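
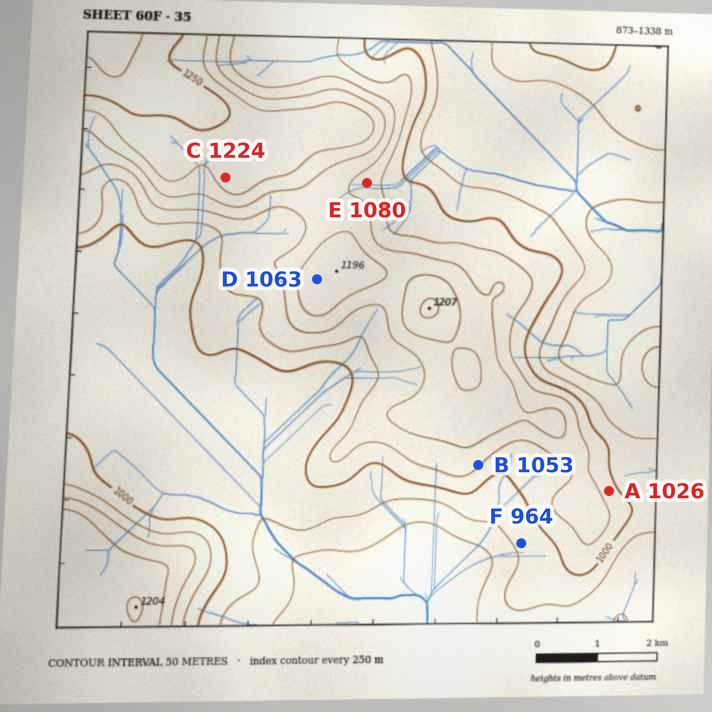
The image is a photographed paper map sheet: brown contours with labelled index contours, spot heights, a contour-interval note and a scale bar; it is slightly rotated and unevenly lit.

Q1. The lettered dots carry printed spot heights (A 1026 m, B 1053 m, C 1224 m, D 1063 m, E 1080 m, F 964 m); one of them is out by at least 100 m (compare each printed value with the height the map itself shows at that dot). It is D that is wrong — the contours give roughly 1188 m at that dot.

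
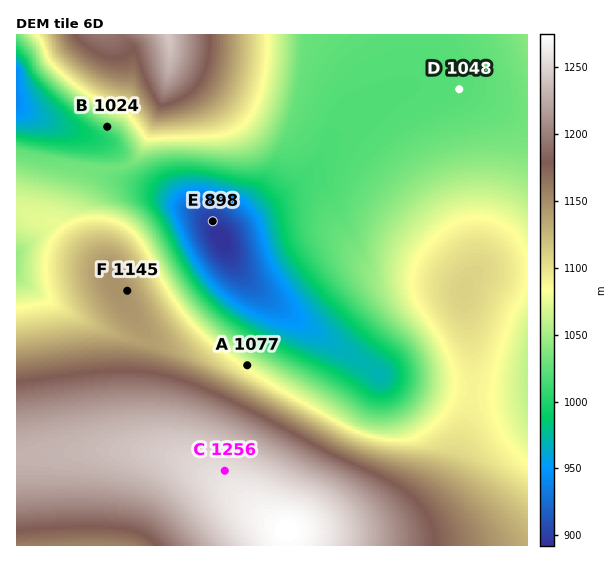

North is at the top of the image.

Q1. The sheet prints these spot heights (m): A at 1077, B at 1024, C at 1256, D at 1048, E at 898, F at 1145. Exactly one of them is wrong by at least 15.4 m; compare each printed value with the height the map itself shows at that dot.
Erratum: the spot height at D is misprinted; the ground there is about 1021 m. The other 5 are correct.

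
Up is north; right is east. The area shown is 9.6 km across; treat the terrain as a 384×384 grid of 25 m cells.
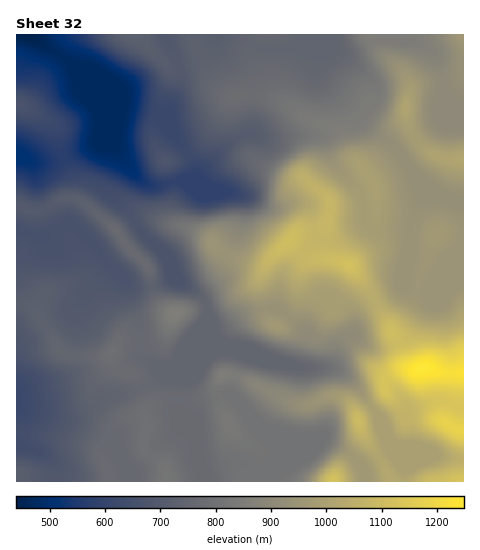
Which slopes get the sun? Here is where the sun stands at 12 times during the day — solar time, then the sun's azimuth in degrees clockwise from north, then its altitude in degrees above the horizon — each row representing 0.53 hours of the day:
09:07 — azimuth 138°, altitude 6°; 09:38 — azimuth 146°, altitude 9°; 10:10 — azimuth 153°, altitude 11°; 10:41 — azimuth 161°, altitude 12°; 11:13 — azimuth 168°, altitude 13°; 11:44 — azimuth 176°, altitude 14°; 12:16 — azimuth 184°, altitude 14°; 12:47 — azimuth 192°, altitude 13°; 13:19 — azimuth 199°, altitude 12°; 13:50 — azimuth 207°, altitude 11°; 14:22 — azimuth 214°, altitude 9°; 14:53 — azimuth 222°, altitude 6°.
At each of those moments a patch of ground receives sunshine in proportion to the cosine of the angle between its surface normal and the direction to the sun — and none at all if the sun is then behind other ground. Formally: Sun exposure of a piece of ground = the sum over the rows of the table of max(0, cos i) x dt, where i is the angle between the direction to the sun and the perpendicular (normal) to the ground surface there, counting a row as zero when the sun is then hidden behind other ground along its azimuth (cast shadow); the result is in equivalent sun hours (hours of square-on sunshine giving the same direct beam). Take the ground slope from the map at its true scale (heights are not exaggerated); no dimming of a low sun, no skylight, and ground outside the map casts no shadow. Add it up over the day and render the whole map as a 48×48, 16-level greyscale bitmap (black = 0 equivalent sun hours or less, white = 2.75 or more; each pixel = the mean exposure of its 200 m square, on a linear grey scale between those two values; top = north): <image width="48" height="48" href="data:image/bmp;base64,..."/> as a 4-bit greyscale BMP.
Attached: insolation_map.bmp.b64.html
<image width="48" height="48" href="data:image/bmp;base64,Qk32BAAAAAAAAHYAAAAoAAAAMAAAADAAAAABAAQAAAAAAIAEAAATCwAAEwsAABAAAAAAAAAAAAAAABEREQAiIiIAMzMzAERERABVVVUAZmZmAHd3dwCIiIgAmZmZAKqqqgC7u7sAzMzMAN3d3QDu7u4A////AHdmZnd3ZndmZmZ3d2ZmZUMzRVd3UzIiMzM0VniHZnh2VWZ3dmd3ZTEAAleGRkEAAAE0eIh2Z4h1RWd3d3d3ZlIQAmqUZmUyRkV4h3ZmZ3dlVmd4iIdmZlQhBKyFZmZ633iHZmVWd2d2VmZ3iHZmZlQyOdpWi73//2VVVVVmd2Z3Znd3h2Znd3dUabdWm83/t0VVVmZlZ3ZmZ3d3dWeKvNy6qXVXmImXQmZmd4dlRVZmd3d3VWirzd7txyJst3ZCJGZ3d3d2VERWd3d2VoqqllaspAGvual1aHd3d3d3d2VFVUV4eLuWQQATIAS6i+7Lu3d3d3eJmZdkRVNZupYhAAAAACmXrv7u3ZmZmHd4iHZmd2Y0ZRAAAAAAAYp2u6qpiKq7y6mIhlVnd2ZBAAAAEjRDSJYjVDRTIoiZl2Znh3eJl2ZTESI2rO/9uVACEAABEnd3ZDMzV3d4qGZmZmnf//3LqDFHQQAAAXiGRERDRmZ5u3ZmnP///ZialkaZcxAAAImGRVVURWZ5rLd3nN7bh4mruYiGQhAAAIh1VmZVM0Z3isp5u6hjN6qqq6pzEQAAEodmZmZVQzRUM0Z7zLl2eqqHeKpyABERI2Vnd2ZVQzMxAAF6rNy6qql2eKljEkVVU0VWd3ZlVEVAAAS6eKzLqqmIm8pURFZmZVRERWZlVXmDADnLhmnLqru83chVVmdmd1QzNFVlaKuFVpq6mGasuazu3JZWdmd3d1VVVVVWi9g0aKu6l1RryompdUVnd2Z3d2ZmZmZnrIIVeru5ZDM2qnVEMRNXd2Z3d2Zmd2Z5uCFIzLl2QzIiWIZVQxJFZ3d4h2Z3ZmecpCSd7JUzQzIhJGd3VDRWZmZnd5mYdnnKQUeodjEAEhEQATVnZVZnd2VVVamamKuSAVZCAAAAAAAAEAJGd2Z3d2VERWQ3rMggE0IQAAAAAAAEUzRmZmd3dmZVVhABNUESQxAAAAAAAAAnmaqFNFd3ZmZmdwAAAAA0IAAAAAAAAAJmerlBE2d2Zmd4mQAREBIgAAFqhTIRJHh1R3QRJHdlVmeKuxIjMyAAACasuXZnmpdTERESR3ZEVnm7ulVmZSAAE1iHVXmYd3UxAAASRlRFVpu5d3iZh1MjRHlzI3mZdUMiIQAAERE0WJdCEau6mYZVVXhTRXmZhjNEQhAREAAleYQQANy6mIdmZVVVZ4iJqXZmZUVUMhE3mnQzM9yoZVZmZlRWZ4iJmZiIeIdkRFQ1eXVWZrl0ISNmZlVWZ3iJmZmZh2QzRFVDWHZmd2VDIiRmZlVniIiIiJmIZUM0RVZURWd3dxEjREZmZmZoqYh2ZmZlRDM0VVVVVFd3eAEkVVZmZ4d5uodlRVVVRERFVVRXdUZ3eCI0RWZmi8y7qIdVVVVlVVZVRER5hTNFZ1QzRWZ63//ad3dlVWZVVVZlREepYyI0V0MiV5rP//6mV3dmZmVVVWZmVXmFIRNFZxEmmr3//sl1Z3ZlZmZ3dnd2Z5hBETVomSNYmZq7qYdmZ3ZVVmeId3d2Z5lmZmd4iA=="/>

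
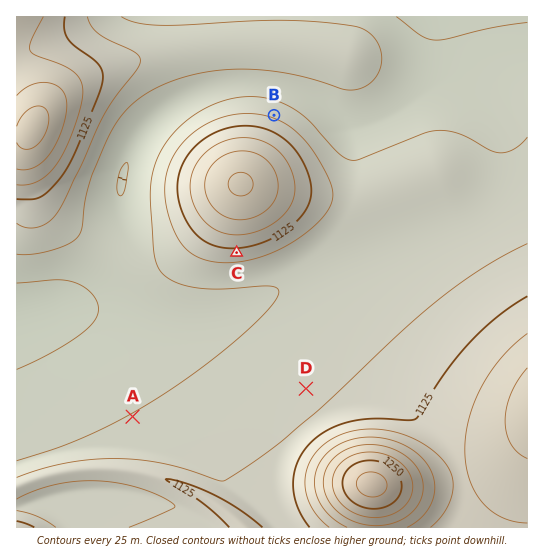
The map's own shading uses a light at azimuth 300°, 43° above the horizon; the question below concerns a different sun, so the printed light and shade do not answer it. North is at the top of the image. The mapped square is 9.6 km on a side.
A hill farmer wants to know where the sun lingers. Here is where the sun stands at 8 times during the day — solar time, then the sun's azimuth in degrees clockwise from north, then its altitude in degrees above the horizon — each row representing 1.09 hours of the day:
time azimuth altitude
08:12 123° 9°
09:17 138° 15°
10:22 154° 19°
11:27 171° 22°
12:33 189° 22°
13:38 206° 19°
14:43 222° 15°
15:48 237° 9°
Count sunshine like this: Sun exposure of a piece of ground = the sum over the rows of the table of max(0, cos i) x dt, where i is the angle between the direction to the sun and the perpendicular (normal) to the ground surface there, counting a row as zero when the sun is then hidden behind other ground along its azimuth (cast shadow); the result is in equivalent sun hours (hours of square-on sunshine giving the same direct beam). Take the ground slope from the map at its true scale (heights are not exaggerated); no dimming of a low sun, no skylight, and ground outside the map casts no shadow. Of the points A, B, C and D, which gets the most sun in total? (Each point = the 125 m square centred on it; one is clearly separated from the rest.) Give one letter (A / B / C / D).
C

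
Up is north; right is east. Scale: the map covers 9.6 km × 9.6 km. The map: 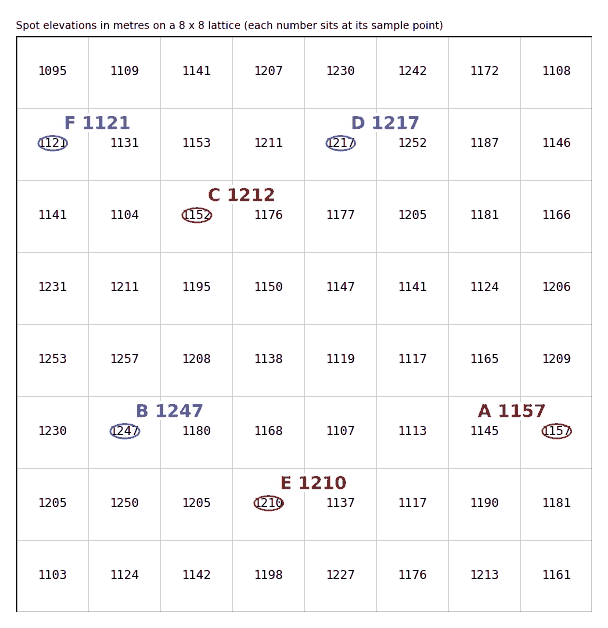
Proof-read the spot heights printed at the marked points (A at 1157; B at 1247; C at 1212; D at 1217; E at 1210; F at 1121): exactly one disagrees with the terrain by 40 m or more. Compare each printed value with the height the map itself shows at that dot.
C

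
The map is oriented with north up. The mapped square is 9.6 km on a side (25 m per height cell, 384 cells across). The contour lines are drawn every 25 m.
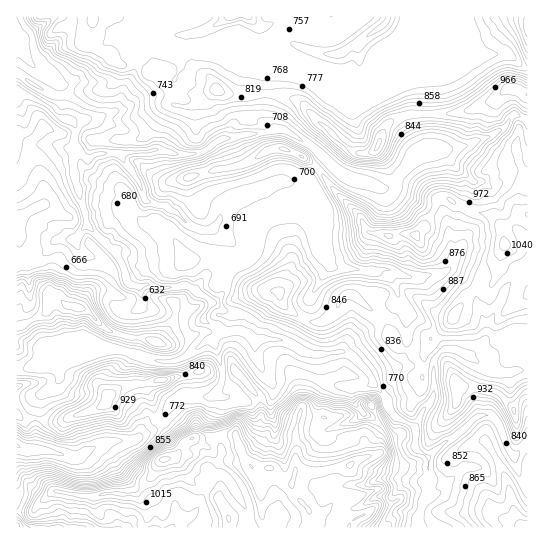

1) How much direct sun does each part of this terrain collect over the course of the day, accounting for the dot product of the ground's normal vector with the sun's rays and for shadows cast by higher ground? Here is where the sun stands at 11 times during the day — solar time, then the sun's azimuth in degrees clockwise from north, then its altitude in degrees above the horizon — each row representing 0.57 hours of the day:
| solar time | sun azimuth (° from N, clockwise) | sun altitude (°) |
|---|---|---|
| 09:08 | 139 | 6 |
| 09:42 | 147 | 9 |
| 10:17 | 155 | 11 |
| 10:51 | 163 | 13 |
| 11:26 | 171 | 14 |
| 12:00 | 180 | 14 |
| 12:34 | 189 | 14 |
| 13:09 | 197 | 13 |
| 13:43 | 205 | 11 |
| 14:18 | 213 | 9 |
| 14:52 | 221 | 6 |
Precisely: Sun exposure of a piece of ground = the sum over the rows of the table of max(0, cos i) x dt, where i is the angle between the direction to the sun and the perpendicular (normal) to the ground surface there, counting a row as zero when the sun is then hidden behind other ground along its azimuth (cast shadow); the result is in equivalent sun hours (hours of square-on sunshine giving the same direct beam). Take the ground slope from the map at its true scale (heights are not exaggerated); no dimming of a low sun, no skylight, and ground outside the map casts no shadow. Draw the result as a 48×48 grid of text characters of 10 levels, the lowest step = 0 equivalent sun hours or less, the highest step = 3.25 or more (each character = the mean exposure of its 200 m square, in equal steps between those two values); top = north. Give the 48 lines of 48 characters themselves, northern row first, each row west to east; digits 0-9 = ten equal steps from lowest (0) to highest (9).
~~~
476213344444434344400024333445431025333333345543
453453344444444442112212222333210375333333334565
347833333233333222333333432110014654333333233456
336799853233222222333333445543455433333222221103
134678977543222221122333333456644333332222100000
302456678885434332001111122233333322221110000000
861132224656643222111011000112223210000000000110
258545566655432334664444420001122100000000002465
100466777543455445677777764000111000000000145688
121024443235677766665445567500000001466777777623
123201001244466655775530004871000116899998888311
334553323334676665300000000498200236655566630012
332223676764312331000002530049821475421101001132
322222100011000000000169999404899995210000001333
222223111004100001457996556720135653100000134333
222222432102534578887654333361000000000000023322
222211223321467765544433333345000000000000001112
113321233331156644443223323335500000002452000111
245432243331000454433333333333540000001466532133
344455234443331046433332111233442000002355654235
333433025454443100133332222233345433435545433224
320000111554443222222322201223457897775555333333
310000021123333322222210111112468999888643223564
000000001133333455432100001011124567888642224444
000000000115667875332000011110000001122110233553
011000011000000024542222235510001101100100234532
123310022210221100534677544222343342430011345324
213665400000013334036798851012455322354112445356
048899950000001332554568997325776522224445445676
888877696100001211122344567888755321221488766544
554432225665421110000011114576544554234577654434
533332100000132000000001000012134566434412333333
422221000000000000010001100000002345444300023333
000111000000000134102000100000000123223320000111
243211220023475210000100000000000013344442200000
432000122345421000000000000000000012345344688203
110000025443310000000000000100001311253136788724
321114799633200000000000013322200100551268633764
866679875630000000000000013343000000033586101376
765552100000000022243000022111111002424750022267
100000000000000244344100011100000012216302453243
000000000000024466633200011000003684112245554111
000000000000388854466533213223455654443554223212
100000000002577743225644424444565212343342201312
211320001113656564123554553333110342023333210221
215898889987554444422355454233454023541112222121
457777765667544443531244445334311564543333433220
799988887664665323344455322433337833434556655431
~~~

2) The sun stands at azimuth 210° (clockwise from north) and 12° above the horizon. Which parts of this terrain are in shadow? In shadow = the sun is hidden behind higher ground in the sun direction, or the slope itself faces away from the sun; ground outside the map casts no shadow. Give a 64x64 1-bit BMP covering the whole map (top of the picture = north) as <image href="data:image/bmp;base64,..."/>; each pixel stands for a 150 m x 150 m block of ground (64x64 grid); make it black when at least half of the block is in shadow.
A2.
<image width="64" height="64" href="data:image/bmp;base64,Qk0+AgAAAAAAAD4AAAAoAAAAQAAAAEAAAAABAAEAAAAAAAACAAATCwAAEwsAAAIAAAAAAAAA////AAAAAAAAAAAAAAAAAAAAAAAAAQABAAAAAAAYAAEAAAAAAA4AAwHwAAAAF4ATD/4AAAA/wBNf/gAAAAcABv/+AAAAAwAG//8AB9/B4Ab///AHz//gDB//8A/eP8AIAP/+D4gPwAgAAb//gP/AGAAAH/+Af4AwAgAP/4P/gAFHgA//3++AAAMAB////wAEABAD/9/+ABzgPwD/z/4B/fB//H/P+gH4YP//38fwA8AAP//f++ADgAAfH95hgAAAAAB//AAAAAAAD/74AAAAAAAf84AAAAAAAD/wAAAAAAAAf8AAEAAAAAP/AwAAAAAAR/9+AAAAMABP/3wAAP7gAP/+AAcd/gAAf/wAA5x4AAA//AAAHAAAAA/8AAAcAAAAB/gAABgAAAAD4AAAAAAAAADADgAAD8AAAIAYAAAfwAABgHAAAB/AAAOB4AAAP8DAAwEAAAB/w8ADAwAAAP+P4AMHAAAB/x/AAAYeAAPgH4AAjP/ABwAPgAA//+AOAAeAAABB8DwwAAAAAAB//HAAEAIAAAPw4AABDgAAAOHgAAEeAAAAB+IAATgAAAAH5/4AIAAAAA/D/4AAAAAAH4H/gBgAAGAeAH+DcAAAYAAAAA/AAADgAAAADwAAAAAAAAAHAAAAAAAAAAIAAAAAAwAAAAAAAAAAAAAAAAAAAAAAAAAAAAA8AAAAAA=="/>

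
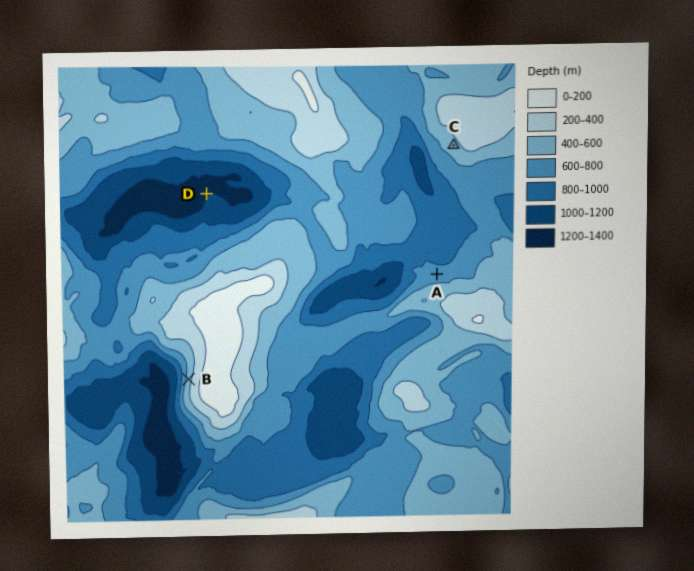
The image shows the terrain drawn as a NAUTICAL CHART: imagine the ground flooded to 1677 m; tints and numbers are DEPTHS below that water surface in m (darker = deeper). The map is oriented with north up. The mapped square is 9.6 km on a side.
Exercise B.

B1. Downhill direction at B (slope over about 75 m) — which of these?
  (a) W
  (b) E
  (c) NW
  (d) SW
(a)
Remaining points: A N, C SW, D NW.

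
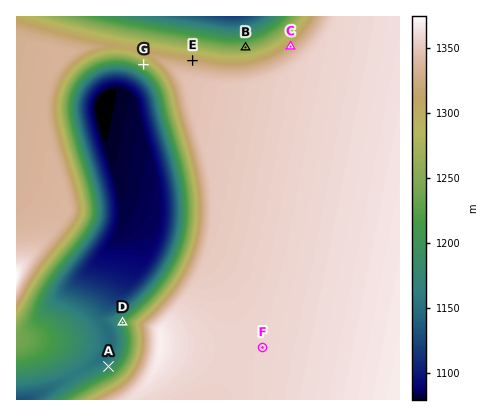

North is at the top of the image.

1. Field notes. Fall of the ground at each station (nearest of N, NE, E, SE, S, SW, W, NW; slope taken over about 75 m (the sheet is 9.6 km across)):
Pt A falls NW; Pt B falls N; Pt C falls NW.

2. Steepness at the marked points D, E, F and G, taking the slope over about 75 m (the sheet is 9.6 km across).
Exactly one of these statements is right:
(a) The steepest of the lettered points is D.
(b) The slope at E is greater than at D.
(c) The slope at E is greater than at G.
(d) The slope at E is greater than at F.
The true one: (d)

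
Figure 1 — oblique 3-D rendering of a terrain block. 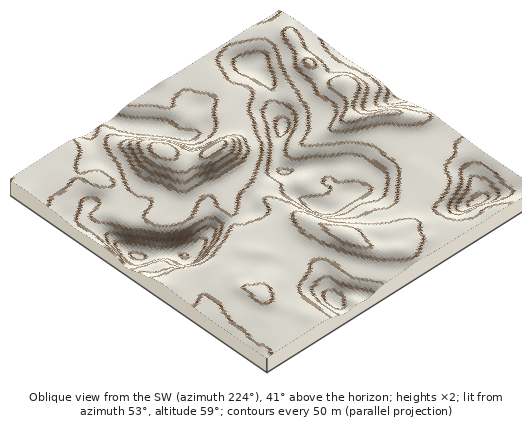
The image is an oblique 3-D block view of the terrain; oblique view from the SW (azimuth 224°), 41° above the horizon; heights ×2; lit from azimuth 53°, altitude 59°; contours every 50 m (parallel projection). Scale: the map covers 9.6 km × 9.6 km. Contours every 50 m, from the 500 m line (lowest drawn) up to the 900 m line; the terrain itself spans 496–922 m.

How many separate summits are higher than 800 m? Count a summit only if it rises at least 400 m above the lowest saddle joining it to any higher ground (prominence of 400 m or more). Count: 1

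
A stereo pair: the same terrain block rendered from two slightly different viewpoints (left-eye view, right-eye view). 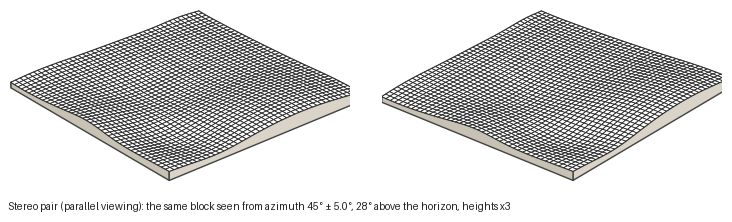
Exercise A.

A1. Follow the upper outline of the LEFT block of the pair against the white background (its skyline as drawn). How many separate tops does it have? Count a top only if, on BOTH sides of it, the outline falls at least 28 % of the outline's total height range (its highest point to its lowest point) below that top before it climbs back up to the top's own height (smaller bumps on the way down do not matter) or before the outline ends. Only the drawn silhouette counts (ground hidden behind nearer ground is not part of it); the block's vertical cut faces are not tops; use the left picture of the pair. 1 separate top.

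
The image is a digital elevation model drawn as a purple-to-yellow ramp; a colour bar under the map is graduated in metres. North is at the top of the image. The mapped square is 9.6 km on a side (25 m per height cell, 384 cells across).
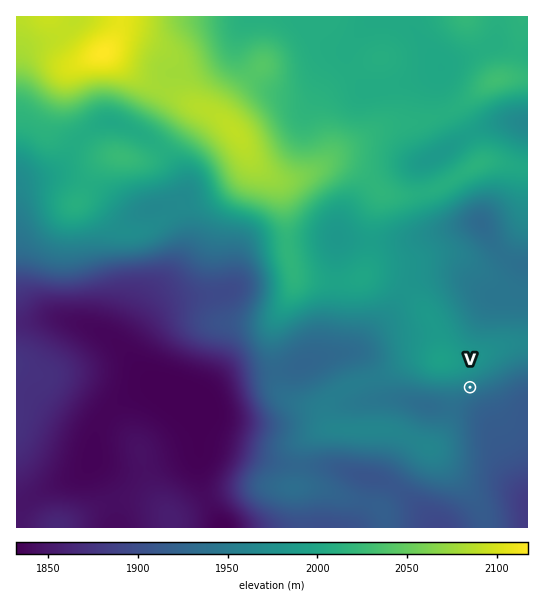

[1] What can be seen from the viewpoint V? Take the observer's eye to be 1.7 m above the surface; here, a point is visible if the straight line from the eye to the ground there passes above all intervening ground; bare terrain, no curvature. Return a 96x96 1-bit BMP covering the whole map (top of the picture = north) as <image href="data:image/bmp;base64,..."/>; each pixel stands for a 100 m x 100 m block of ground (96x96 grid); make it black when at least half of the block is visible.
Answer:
<image width="96" height="96" href="data:image/bmp;base64,Qk2+BAAAAAAAAD4AAAAoAAAAYAAAAGAAAAABAAEAAAAAAIAEAAATCwAAEwsAAAIAAAAAAAAA////AAAAAAAAAAAAAAAAAAAAA/8AAAAAAAAAAAAAA/8AAAAAAAAAAAAAA/8AAAAAAAAAAAAAA/8AAAAAAAAAAAAAA/4AAAAAAAAAAAAAA/wAAAAAAAAAAAAAB/gAAAAAAAAAAAAAB/AAAAAAAAAAAAAAB/AAAAAAAAAAAAAAD+AAAAAAAAAAAAAAD+AAAAAAAAAAAAAAH/AAAAAAAAAAAAAAP/8AAAAAAAAAAAAAf/8AAAAAAAAAAAAB//8AAAAAAAAAAAAH//8AAAAAAAAAAAAf//8AAAAAAAAAAAB///8AAAAAAAAAAAf///8AAAAAAAAAD/////8AAAAAAAAAH/////8AAAAAAAAAH/////8AAAAAAAAAAA////8AAAAAAAAAAAAA//8AAAAAAAAAAAAAP/8AAAAAAAAAAAAAH/8AAAAAAAAAAAAAH/8AAAAAAAAAAAAAP8MAAAAAAAAAAAAADgEAAAAAAAAAAAAAAAEAAAAAAAAAAAAAAAEAAAAAAAAAAAAAAAAAAAAAAAAAAAAAAAAAAAAAAAAAAAAAAAAAAAAAAAAAAAAAAAAAAAAAAAAAAAAAAAAAAAAAAAAAAAAAAAAAAAAAAAAAAAAAAAAAAAAAAAAAAAAAAAAAAAAAAAAAAAAAAAAAAAAAAAAAAAAAAAAAAAAAAAAAAAAAAAAAAAAAAAAAAAAAAAAAAAAAAAAAAAAAAAAAAAAAAAAAAAAAAAAAAAAAAAAAAAAAAAAAAAAAAAAAAAAAAAAAAAAAAAAAAAAAAAAAAAAAAAAAAAAAAAAAAAAAAAAAAAAAAAAAAAAAAAAAAAAAAAAAAAAAAAAAAAAAAAAAAAAAAAAAAAAAAAAAAAAAAAAAAAAAAAAAAAAAAAAAAAAAAAAAAAAAAAAAAAAAAAAAAAAAAAAAAAAAAAAAAAAAAAAAAAAAAAAAAAAAAAAAAAAAAAAAAAAAAAAAAAAAAAAAAAAAAAAAAAAAAAAAAAAAAAAAAAAAAAAAAAAAAAAAAAAAAAAAAAAAAAAAAAAAAAAAAAAAAAAAAAAAAAAAAAAAAAAAAAAAAAAAAAAAAAAAAAAAAAAAAAAAAAAAAAAAAAAAAAAAAAAAAAAAAAAAAAAAAAAAAAAAAAAAAAAAAAAAAAAAAAAAAAAAAAAAAAAAAAAAAAAAAAAAAAAAAAAAAAAAAAAAAAAAAAAAAAAAAAAAAAAAAAAAAAAAAAAAAAAAAAAAAAAAAAAAAAAAAAAAAAAAAAAAAAAAAAAAAAAAAAAAAAAAAAAAAAAAAAAAAAAAAAAAAAAAAAAAAAAAAAAAAAAAAAAAAAAAAAAAAAAAAAAAAAAAAAAAAAAAAAAAAAAAAAAAAAAAAAAAAAAAAAAAAAAAAAAAAAAAAAAAAAAAAAAAAAAAAAAAAAAAAAAAAAAAAAAAAAAAAAAAAAAAAAAAAAAAAAAAAAAAAAAAAAAAAAAAAAAAAAAAAAAAAAAAAAAAAAAAAAAAAAAAAAAAAAAAAAAAAAAAAAAAAAAAAAAAAAAAAAAAAAAAAAAAAAAAAAAAAAA="/>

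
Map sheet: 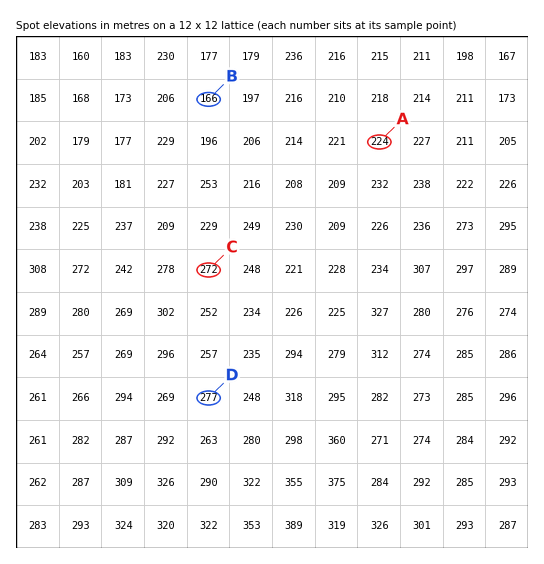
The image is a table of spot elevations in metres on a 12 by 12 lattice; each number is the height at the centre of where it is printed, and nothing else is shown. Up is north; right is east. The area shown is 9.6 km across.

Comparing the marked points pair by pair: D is above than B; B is below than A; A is below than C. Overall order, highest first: D C A B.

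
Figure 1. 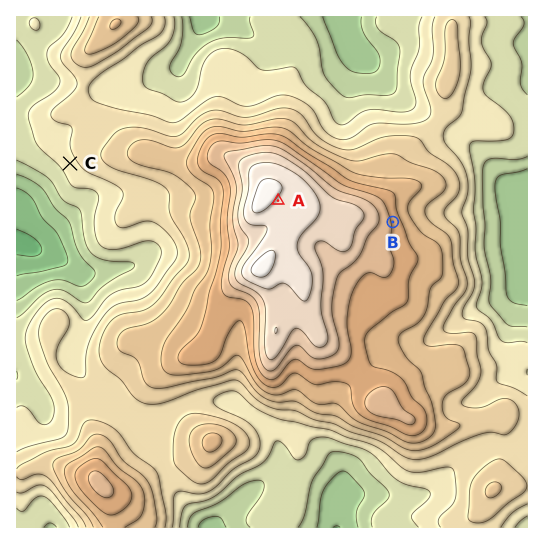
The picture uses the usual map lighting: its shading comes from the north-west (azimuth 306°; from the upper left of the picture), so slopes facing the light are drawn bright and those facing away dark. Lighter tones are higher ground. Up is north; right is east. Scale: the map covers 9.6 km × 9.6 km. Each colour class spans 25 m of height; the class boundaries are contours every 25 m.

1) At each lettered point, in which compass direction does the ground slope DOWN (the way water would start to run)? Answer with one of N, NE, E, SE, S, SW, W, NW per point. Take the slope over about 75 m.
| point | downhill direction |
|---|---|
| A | SE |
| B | E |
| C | SW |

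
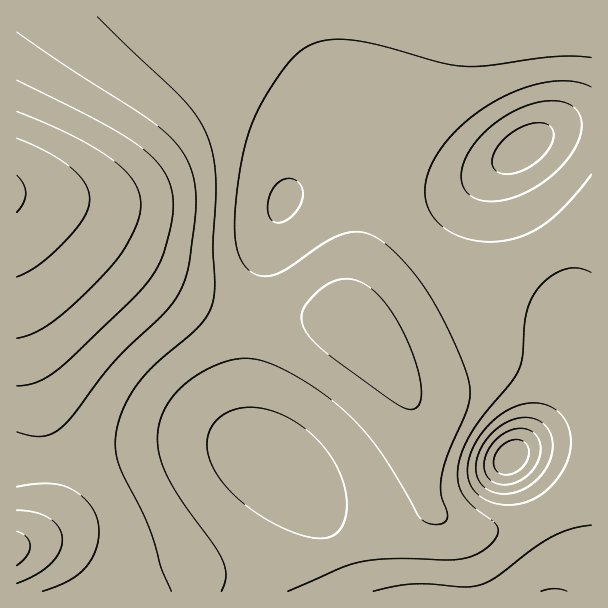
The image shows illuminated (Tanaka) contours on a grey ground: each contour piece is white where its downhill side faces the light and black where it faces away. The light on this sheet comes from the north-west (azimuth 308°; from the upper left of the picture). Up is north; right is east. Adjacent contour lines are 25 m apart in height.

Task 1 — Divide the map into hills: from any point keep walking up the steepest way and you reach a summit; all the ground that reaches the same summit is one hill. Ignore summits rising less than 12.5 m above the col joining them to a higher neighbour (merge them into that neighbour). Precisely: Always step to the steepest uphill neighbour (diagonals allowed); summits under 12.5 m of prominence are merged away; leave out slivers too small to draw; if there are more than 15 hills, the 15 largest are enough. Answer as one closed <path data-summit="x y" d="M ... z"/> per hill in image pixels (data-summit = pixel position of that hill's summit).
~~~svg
<path data-summit="17 192" d="M318 16l-302 1 1 446 24 0 144-19 45 1 32 10-10-18-5-36 3-65 9-60 7-31 11-30 11-21 36-47 6-12 6-22-2-29-14-48z"/><path data-summit="353 327" d="M513 156l-24 16-18 9-15 5-25 1-57-11-36 0-23 5-27 13-14 28-12 41-10 58-5 66 3 44 9 21 28 22 15 15 17 23 11 19 21 61 213 0 2-4 5-16 1-23-7-28-21-32-17-19-16-12 13-8 21-5 47 2 0-115-36-54-32-59-14-45 0-9z"/><path data-summit="17 549" d="M218 444l-51 1-126 18-24 0-1 128 334 1 0-4-20-57-11-19-17-23-15-15-23-17-21-9z"/><path data-summit="591 17" d="M591 16l-271 0 0 20 14 48 2 29-6 22-6 12-36 47 2 0 16-10 32-8 36 0 57 11 25-1 15-5 18-9 48-34 18-10 15-4 21-2z"/>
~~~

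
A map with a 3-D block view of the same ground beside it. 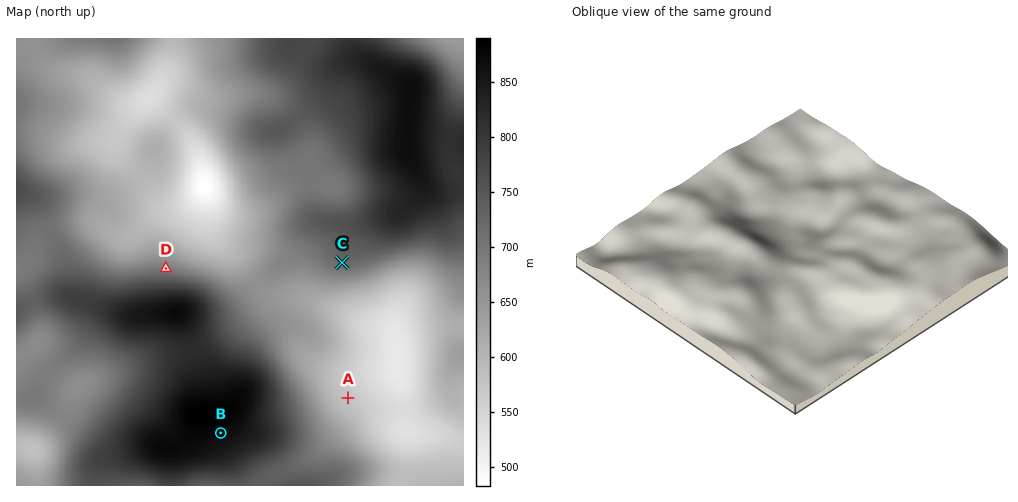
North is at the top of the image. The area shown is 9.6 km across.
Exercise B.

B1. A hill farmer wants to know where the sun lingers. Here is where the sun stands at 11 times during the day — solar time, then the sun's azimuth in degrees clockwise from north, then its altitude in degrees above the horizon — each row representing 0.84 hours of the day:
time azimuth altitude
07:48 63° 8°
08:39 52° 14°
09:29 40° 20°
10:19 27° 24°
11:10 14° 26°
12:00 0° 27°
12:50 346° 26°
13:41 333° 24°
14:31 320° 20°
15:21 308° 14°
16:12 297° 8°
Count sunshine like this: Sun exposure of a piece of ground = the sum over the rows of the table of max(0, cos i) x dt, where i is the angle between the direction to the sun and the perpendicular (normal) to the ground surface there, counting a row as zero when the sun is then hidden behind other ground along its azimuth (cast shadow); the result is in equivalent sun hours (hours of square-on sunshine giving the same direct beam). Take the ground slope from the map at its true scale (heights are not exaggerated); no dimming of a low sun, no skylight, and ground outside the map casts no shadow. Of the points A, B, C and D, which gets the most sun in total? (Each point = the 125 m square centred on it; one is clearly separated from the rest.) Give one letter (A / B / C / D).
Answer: D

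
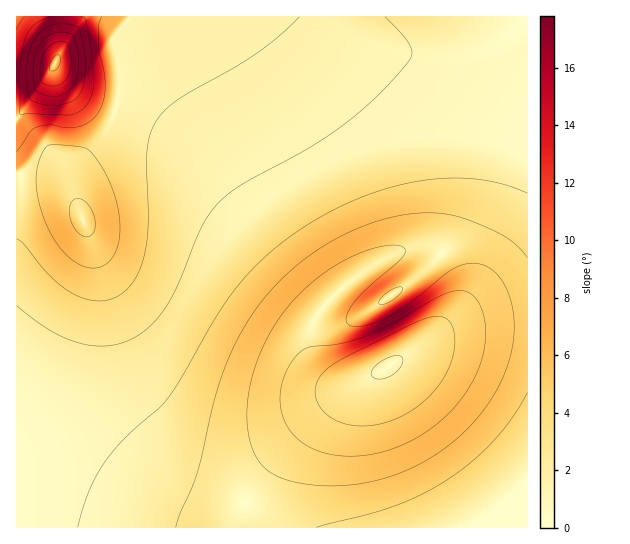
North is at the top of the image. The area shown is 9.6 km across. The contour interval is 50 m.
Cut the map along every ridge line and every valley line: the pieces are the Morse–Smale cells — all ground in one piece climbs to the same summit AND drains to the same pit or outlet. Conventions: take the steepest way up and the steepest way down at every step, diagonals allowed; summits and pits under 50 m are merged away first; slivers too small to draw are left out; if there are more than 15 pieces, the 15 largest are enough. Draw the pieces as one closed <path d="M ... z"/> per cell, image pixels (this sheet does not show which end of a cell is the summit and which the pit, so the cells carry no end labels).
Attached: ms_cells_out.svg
<path d="M527 16l-396 0-2 2-14 19 4 25 0 35-3 12-8 20-21 25-10 15-2 10 2 24-8-14-18-12-12-2-20 0-3 2 1 351 216 0 16-34 23-31 54-55 21-17 82-51 14-7 40-8 45-2z"/><path d="M527 324l-44 1-40 8-14 7-82 51-21 17-54 55-23 31-16 33 294 1z"/><path d="M130 16l-67 1 0 25-3 12-17 32-27 32 1 58 22-1 12 2 14 8 12 18-2-10 2-24 10-15 21-25 8-20 3-12 0-35-4-25z"/><path d="M62 16l-46 1 1 100 26-31 17-32 3-12z"/>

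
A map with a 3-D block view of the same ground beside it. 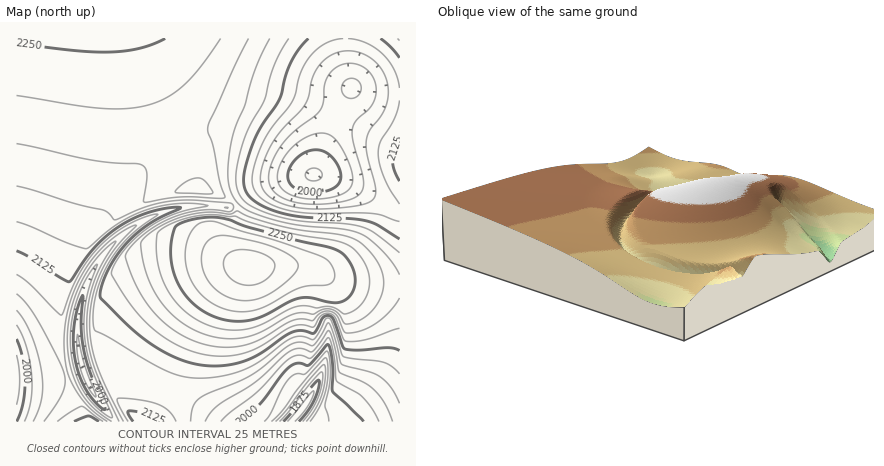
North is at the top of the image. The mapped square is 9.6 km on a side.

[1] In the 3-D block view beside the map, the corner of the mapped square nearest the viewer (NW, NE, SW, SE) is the SW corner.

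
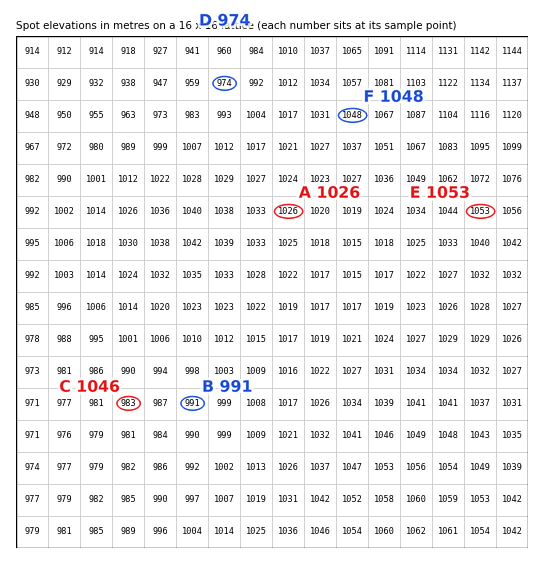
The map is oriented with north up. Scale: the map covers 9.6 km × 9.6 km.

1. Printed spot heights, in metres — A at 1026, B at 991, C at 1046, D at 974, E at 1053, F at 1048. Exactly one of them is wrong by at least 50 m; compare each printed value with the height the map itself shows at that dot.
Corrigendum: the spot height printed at C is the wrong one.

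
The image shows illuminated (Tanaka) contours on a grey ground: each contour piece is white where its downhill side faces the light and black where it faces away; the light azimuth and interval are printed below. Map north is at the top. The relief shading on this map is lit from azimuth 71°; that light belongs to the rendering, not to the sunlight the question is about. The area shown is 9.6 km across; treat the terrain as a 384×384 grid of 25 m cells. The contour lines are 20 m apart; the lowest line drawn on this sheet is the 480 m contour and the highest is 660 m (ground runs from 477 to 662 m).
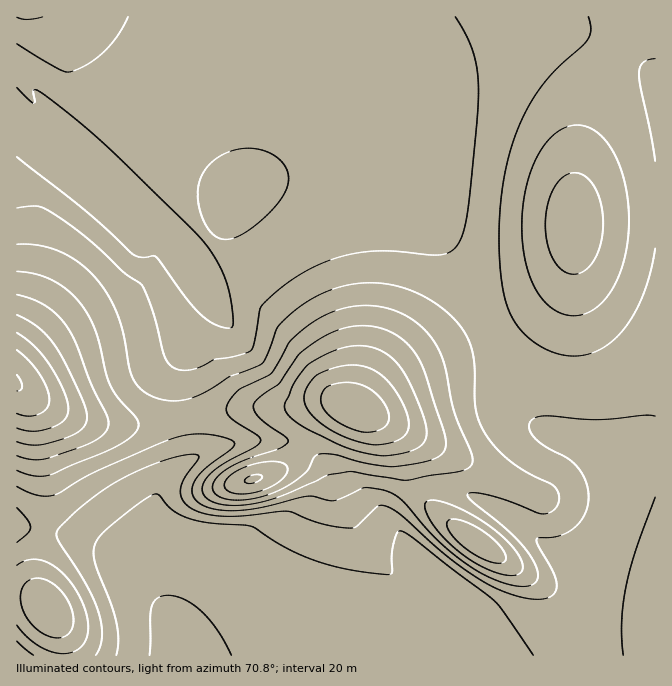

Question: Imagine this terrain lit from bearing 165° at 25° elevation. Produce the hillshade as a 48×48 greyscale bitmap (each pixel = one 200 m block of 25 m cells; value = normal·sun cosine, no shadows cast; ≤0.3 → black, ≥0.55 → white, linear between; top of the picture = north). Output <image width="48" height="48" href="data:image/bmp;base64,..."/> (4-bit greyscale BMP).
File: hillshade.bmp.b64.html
<image width="48" height="48" href="data:image/bmp;base64,Qk32BAAAAAAAAHYAAAAoAAAAMAAAADAAAAABAAQAAAAAAIAEAAATCwAAEwsAABAAAAAAAAAAAAAAABEREQAiIiIAMzMzAERERABVVVUAZmZmAHd3dwCIiIgAmZmZAKqqqgC7u7sAzMzMAN3d3QDu7u4A////ALu7upiIiHd3d3d3d3d3d3d3d4iHd3d3d7u7qZiIiHd3d3d3d3d3d3d3d4iHd3d3d5mZmIiIiId3d3iIiIiIh3d3eIiIh3d3d4h3d3d4iIiIiIiIiIiIiHd3iJmpmHd3d2ZmZneIiIiIiIiIiIiIh3d4m8zKmHd3d1VVVneIiIiIiIiIiIiIh3eazu25h3d3d0RFZ3iIiIiIiIiIiIiIh4m97tqHd3d3d0RWd4iIiIiIiIiImZmYiJve24ZniId3d1VniIiIiIiIiIiZmZmYibzKhkRomYd3d3eImZmYiJq7uqmZmamZm7qGMjaKqYh3d4mZmZmZiazv/+y6qqmaq5dDJHmqqYh3d6qqqqmZiJvf///sqqqrunVEaJmYiIh3d7u7uqqpl2Z5zv/+yqu8uod4mZh2d4d3d7u7u7u6qFIRJYrMy7zdy7qqmHdlZnd3d8zMzMzLuoUQABR5q83d3Muph2ZmZnd3d8zMzMzLu7l1ISNorN3t3LqYdmZmd3iHd8zMy7qqqqqpmHiJvN3Muph3dnd3eIiIh8y7qYiIiImZmZmau7uqmId3d3eIiIiIiLqph3ZmZmZnd3d4mYh3d3d3eIiIiIiIiJiHd2ZmVVVVVERWZlVWZnd4iIiIiIiIiIdmZ3d2ZVVEMiM0QzRVZneIiIiIiZiIiGZmd3d3dmVUMiMzMzRFZnd4iIiImZmYiFVmd3iHd3ZVREQzMzRFVmd3iIiImZmZiEVmd3eId3dlVVVDMzRFVmZ3eIiJmZmZiEVmd3d3d3ZmZmVEMzREVWZ3d4iJmZmZmEVmZ3d3d3ZmdmVEREREVWZnd3iImZmZmEVWZnd3d2Z3dmVUREREVWZnd3iImZmZmFVWZndndmd3dmVVRERFVWZnd3eImZmZmFVWZmZWZneIdmZVVVVVVWZnd3eIiZmZmFVWZmVVZ3iHd2ZmVVVVZmZnd3d4iJmZmFVWZVVmZ4iHd3ZmZmZmZmZ3d3d3iImZiFVmVVZ3eIh3d3d2ZmZmZmd3d3d3eIiIiGZlVWd3iId3d3d3d2Zmd3d3d2Znd4iIiGZVVnd4iId3d3d3d3d3d3d3dmZmZ3eIiGZVZ3eIiHd3d3d3d3d3d3d3dmZmZnd4iGZmeHeIh3d3d3d3d3d3d3d3dmZmZmd3iGZnh3iIh3d3d3d3d3d3d3d3dmZmZmd3eGZ4d4iIiIiIh3d3d3d3d3d3dmZmZmZ3eGeIeIiIiIiIiHd3d3d3d3d3d2ZmZmZ3d3iHiIiIiIiIiId3d3d3d3d3d2ZmZmZ3d4iImIiIiIiIiIh3d3d3d3d3d2ZmZmZ3d5iJmIiIiIiIiIiHd3d3d3d3d3ZmZmZ3d4iZmIiIiIiIiIiIh3d4d3d3d3dmZmd3eImZiIiIiIiIiIiIiIiIiHd3d3d2Znd3eJmZiIiIiIiIiIiIiIiIiId3d3d3d3d3eJmZiIiIiIiIiIiIiIiIiIh3d3d3d3d3iJmZiIiIiIiIiIiHd4iIiIiHd3d3d3d3iKmZiIiIiIiIiIh3d3iIiIiHd3d3d3d4iA=="/>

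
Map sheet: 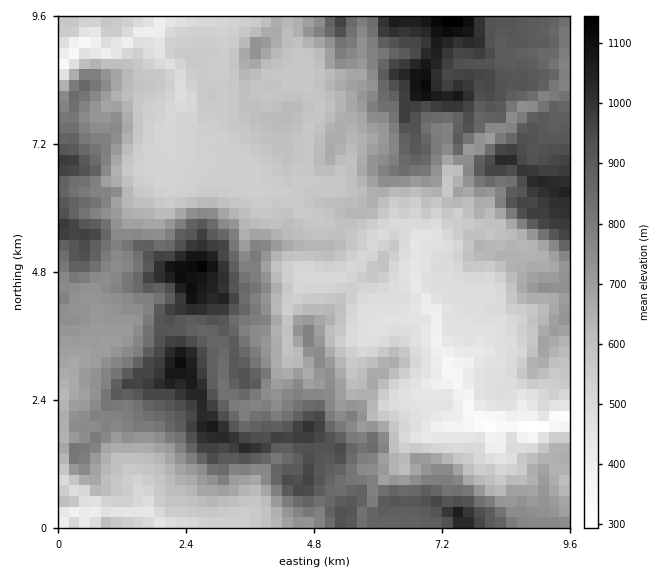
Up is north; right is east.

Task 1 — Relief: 260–1150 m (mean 700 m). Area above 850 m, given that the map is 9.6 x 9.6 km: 23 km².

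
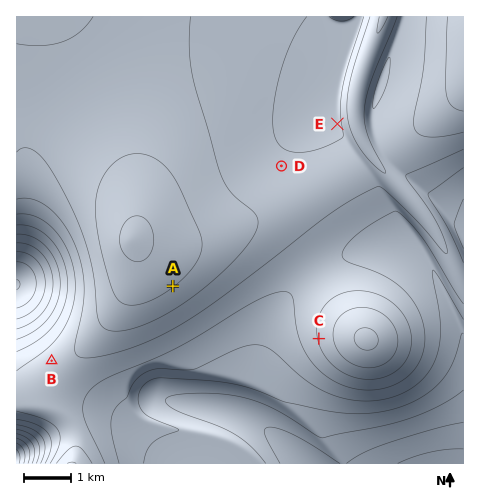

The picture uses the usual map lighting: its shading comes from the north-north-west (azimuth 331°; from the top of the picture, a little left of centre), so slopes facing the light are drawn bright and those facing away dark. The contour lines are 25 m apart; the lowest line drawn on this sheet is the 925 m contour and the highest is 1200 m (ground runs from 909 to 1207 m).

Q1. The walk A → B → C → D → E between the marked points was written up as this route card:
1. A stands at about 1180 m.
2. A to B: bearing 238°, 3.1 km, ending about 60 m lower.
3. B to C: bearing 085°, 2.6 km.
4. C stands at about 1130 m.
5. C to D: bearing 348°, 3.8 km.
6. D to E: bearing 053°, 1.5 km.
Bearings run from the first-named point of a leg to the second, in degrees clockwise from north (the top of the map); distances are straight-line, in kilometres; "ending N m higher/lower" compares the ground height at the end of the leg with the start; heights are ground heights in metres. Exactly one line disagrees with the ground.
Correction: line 3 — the distance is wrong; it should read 5.7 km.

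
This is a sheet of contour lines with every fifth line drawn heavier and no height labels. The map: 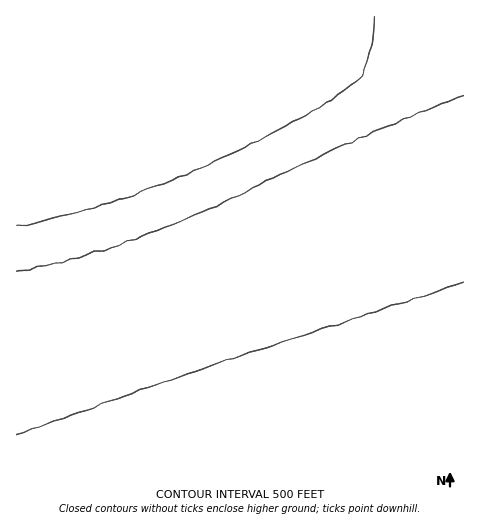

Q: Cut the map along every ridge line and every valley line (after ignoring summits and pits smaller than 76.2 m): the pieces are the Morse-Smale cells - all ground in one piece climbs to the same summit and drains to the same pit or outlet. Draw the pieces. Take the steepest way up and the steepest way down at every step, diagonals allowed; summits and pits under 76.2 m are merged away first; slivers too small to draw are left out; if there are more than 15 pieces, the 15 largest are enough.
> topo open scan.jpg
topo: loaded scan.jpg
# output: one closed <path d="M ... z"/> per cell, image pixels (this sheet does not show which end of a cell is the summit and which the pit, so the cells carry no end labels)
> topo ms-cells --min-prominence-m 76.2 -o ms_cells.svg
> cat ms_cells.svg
<path d="M463 16l-446 0-1 379 115-38 332-119z"/><path d="M463 238l-332 119-114 38-1 68 447 1z"/>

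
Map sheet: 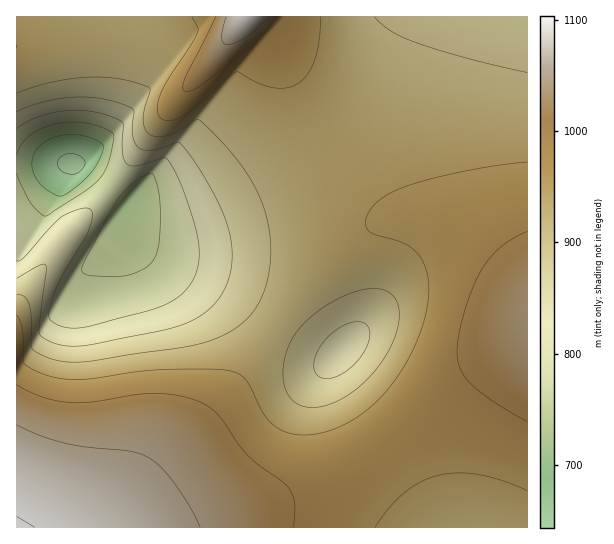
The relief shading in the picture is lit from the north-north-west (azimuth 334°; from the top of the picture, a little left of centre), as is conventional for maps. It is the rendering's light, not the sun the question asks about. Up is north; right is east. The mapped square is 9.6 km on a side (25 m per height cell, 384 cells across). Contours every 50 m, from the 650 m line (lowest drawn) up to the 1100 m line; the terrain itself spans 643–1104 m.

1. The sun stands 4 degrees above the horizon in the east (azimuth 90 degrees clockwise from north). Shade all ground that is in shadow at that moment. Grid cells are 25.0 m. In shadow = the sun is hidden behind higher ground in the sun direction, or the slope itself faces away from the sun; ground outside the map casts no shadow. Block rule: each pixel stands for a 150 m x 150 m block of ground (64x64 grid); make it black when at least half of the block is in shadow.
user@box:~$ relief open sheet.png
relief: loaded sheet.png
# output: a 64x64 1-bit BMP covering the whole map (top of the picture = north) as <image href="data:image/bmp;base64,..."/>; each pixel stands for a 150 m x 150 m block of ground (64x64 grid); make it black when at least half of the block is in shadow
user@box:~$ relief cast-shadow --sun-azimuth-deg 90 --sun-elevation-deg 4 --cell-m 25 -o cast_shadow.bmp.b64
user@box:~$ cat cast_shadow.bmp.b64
<image width="64" height="64" href="data:image/bmp;base64,Qk0+AgAAAAAAAD4AAAAoAAAAQAAAAEAAAAABAAEAAAAAAAACAAATCwAAEwsAAAIAAAAAAAAA////AAAAAAAAAAAAAAAAAAAAAAAAAAAAAAAAAAAAAAAAAAAAAAAAAAAAAAAAAAAAAAAAAAAAAAAAAAAAAAAAAAAAAAAAAAAAAAAAAAAAAAAAAAAAAAAAAAAAAAAAAAAAAAAAAAAAAAAAAAAAAAAAAAAAAAAAAAAAAAAAAAAAAAAAAAAAAAAAAAAAAAAB+AAAAAAAAAP+AAAAAAAAA/8AAAAAAAAD/4AAAAAAAAP/wAAAAAAAA//gAAAAAAAB//AAAAAAAAH/8AAAAAAAAP/4AAAAAAAAf/gAAAAAAAA//AAAAAAAAB/8AAAAAAAAB/wAAAAD8AAB+AAAAA/4AAAQAIAAH/gAAAAAwAA/+AAAAADgAH/8AAAAAPAAf/gAAAAA8AB/+AAAAAD4AP/4AAAAAHwB//AAAAAAfAP/8AAAAAA+B//gAAAAAB8H/8AAAAAAD4P/wAAAAAAPw/+AAAAAAB/x/4AAAAAAH/j/gAAAAAAf/H8AAAAAAD/+PwAAAAAAP/8eAAAAAAA//wQAAAAAAD//gAAAAAAAH//AAAAAAAAf/8AAAAAAAA//4AAAAAAAA//wAAAAAAAA//AAAAAAAAA/+AAAAAAAAA/8AAAAAAAAB/4AAAAAAAAD/wAAAAAAAAP/gAAAAAAAA//AAAAAAAAD/8AAAAAAAAf/4AAAAAAAB//wAAAAAA=="/>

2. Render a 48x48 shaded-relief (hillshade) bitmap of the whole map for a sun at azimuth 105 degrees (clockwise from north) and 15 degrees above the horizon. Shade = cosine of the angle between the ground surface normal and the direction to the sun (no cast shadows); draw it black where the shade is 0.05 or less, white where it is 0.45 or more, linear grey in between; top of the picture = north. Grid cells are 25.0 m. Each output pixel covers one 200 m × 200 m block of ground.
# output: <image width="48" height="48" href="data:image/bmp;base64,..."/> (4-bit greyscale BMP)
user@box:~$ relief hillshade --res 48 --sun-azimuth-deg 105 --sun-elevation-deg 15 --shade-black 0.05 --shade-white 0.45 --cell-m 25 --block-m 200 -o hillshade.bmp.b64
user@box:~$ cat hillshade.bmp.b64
<image width="48" height="48" href="data:image/bmp;base64,Qk32BAAAAAAAAHYAAAAoAAAAMAAAADAAAAABAAQAAAAAAIAEAAATCwAAEwsAABAAAAAAAAAAAAAAABEREQAiIiIAMzMzAERERABVVVUAZmZmAHd3dwCIiIgAmZmZAKqqqgC7u7sAzMzMAN3d3QDu7u4A////AIiIiIiIiIiImZmZmZmZmZmZmZmYiIiIiIiIiIiIiIiIiZmZmZmZmZmZmZmYiIiIiIiIiIiIiIiIiZmZmZmZmZmZmZmYiIiIiIiIiIiIiIiIiZmZmIiZmZmZmZmIiIiIiIiIiIiIiIiIiZmZiIiIiJmZmZmIiIiIiIiIiIiIiIiImZmZiIiIiIiJmZiIiIiIiIiIiIiIiIiImZmZmIiIiIiIiIiIiIiIiIiIiIiIiIiImZmZmYh3d3iIiIiIiIiIiIiIiHd3iIiImZmZmYh3d3d4iIiIiIiIiIiIh3d3d4iIiZmZmZh3ZmZ3eIiIiIiIiIiId3d3d3iIiZmaqpmHZlVmd3iIiIiHd4iId3d3d3eIiJmaqqmHZVVVZnd4iId3d5iId3ZmZ3d4iImZqqqYdlREVmd3d3d3d5iId2ZmZnd3eIiZqruphlRERWZ3d3d3d6mIdmZmZmZ3d3iJmru6l1QzNFZnd3d3d8qYdmVVZmZmZ3eImqu7qHVDM0Vmd3d3d/2YdmVVVmZmZmd3iau7uYZTM0RWZ3d3d/+4dmVVVmZmZmZniJq7updkMzRVZnd3d//ph2VVZmZmVWZmeJmru6h1RDRFZmd3d//7h2ZmZmZVVVVmZ4mqu6mGVERFVmd3d9/+l3ZmZmZVVVVWZniaqqqXZVRFVmZ3d6z/uHd3ZmZlVVVVZneJmqqYdlVVVmZnd4rf2Yd3d2ZlVVVVVmd4mZmZh2ZVVmZnd1e++4iHd3ZlVVVVVmZ3iZmZh3ZmZmZndzSM/qiIh3ZlVVVVVmZ3iImZiHdmZmZndzNZ39mIh3ZlVVVVVmZ3eIiIiHd2ZmZ3d2MmrvuIh3ZlVVVVZmZ3d4iIiId3d3d3d5Yje+6od2ZlVVVVZmZ3d3iIiId3d3d3d5hBSM/Zd2ZVVVVWZmZ3d3eIiId3d3d3d6lyJZzrhmVVVVVmZmd3d3d3iId3d3d3d6qWElnNplVVVVZmZnd3d3d3eId3d3d3d7uoQBWMyVVEVVZmZ3d3d3d3d3d3d3d3d8ypcgFYy3REVWZmd3d3d3d3eId3d3d3d9y6hhAVnKZFVWZnd3d3d3iIiIiHd3d3d93LmEACWbplVmZ3d3d3iIiIiIiIh3d3d+3LqHMAJpymZmd3d3eIiIiIiIiIiId3d93LqYYwA3rKdnd3d3iIiIiIiIiIiIiIiN3LqYdiAUi9p3d3d4iIiIiIiIiIiIiIiMzLqph2ICWc2Xd3eIiIiIiIiIiIiIiIiLu7qpiHYgN63Zd3eIiIiIiIiIiIiIiIiLu6qpmIdhFIvsh3iIiImIiIiIiIiIiIiKqqqZmIiFEVjOyHiIiZmZiIiIiIiIiIiKqZmZmIiHQSWc64iImZmZmIiIiIiIiIiJmZmZiIiIdAJp3aiImZmZmIiIiIiIiIiJmZmIiIiIhyA2rdqJmaqZmYiIiIiIiIiJmIiIiIiIh2EDe+2pmqqpmYiIiIiIiIiIiIiIiIiId3QAN87aqqqqmYiIiIiIiIiIiIiIiIiId3YwFZ39qqqqmYiIiIiIiIiA=="/>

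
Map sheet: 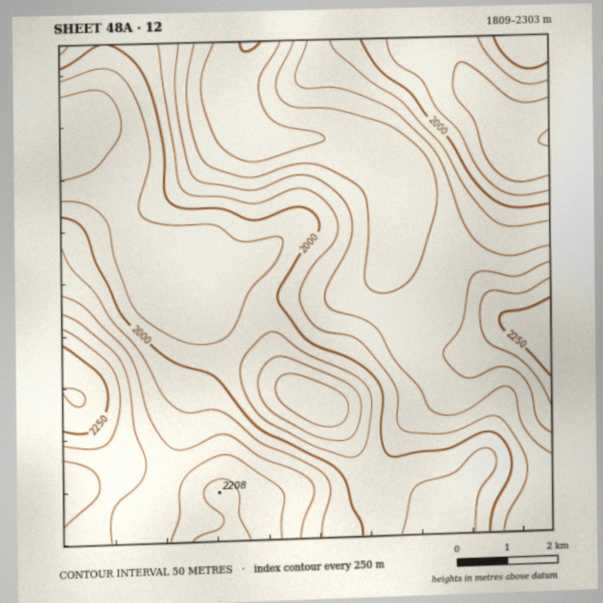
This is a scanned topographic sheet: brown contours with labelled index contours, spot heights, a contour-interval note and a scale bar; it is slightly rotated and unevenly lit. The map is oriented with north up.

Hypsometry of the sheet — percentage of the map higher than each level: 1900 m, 93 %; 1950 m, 77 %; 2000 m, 64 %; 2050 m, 52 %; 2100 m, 40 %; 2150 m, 23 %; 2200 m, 8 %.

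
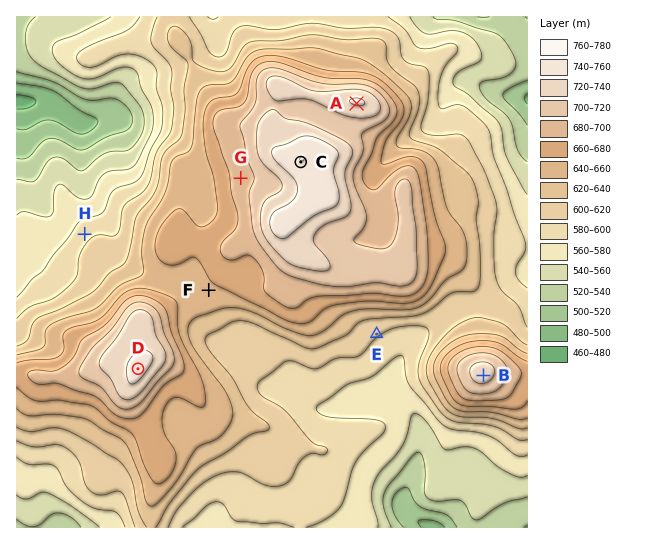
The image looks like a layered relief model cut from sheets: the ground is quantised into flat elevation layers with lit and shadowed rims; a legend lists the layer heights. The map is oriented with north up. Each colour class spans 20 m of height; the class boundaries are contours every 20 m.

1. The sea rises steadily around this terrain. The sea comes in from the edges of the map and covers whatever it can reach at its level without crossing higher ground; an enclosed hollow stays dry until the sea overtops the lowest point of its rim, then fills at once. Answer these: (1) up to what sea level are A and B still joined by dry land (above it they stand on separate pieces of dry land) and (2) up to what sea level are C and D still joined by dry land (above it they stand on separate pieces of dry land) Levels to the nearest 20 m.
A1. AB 620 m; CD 660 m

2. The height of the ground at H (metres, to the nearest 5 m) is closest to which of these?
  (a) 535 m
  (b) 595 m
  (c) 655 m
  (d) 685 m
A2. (b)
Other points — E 600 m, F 655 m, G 690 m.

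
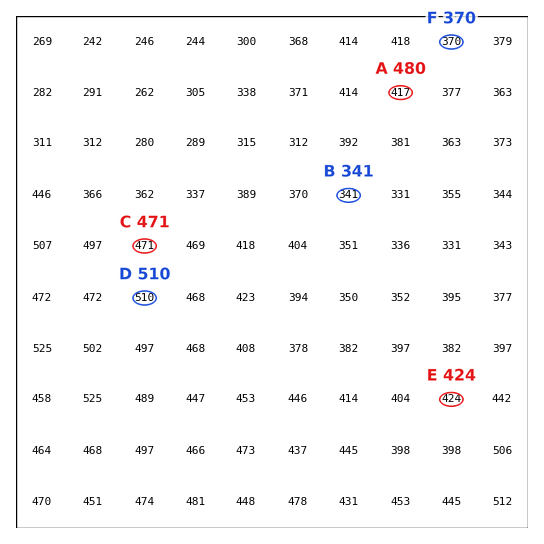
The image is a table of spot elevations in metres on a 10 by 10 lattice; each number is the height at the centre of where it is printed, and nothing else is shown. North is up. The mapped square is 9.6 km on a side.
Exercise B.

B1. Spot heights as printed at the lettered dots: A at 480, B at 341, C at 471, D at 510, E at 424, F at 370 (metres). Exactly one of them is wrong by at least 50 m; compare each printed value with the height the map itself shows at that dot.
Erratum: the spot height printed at A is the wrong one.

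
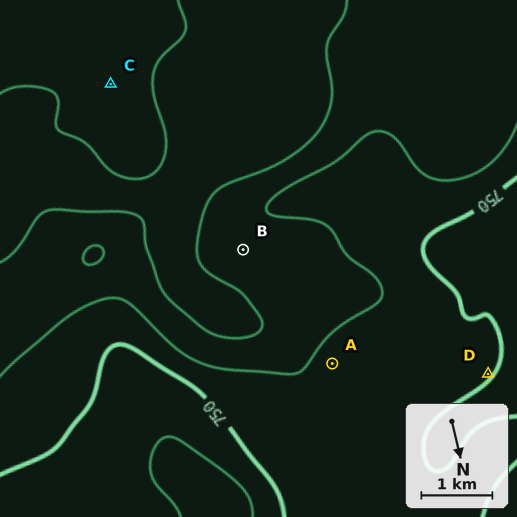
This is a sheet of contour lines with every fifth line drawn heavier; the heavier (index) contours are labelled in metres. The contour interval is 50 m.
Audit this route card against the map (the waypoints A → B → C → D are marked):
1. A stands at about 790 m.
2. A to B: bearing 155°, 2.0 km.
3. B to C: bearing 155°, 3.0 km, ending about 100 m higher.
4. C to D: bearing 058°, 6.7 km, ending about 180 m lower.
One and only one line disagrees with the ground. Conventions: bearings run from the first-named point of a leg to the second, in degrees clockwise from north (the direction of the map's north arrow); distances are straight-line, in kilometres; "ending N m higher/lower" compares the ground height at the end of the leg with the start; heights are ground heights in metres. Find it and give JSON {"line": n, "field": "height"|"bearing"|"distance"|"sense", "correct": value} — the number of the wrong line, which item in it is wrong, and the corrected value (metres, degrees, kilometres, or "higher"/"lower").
{"line": 4, "field": "bearing", "correct": 321}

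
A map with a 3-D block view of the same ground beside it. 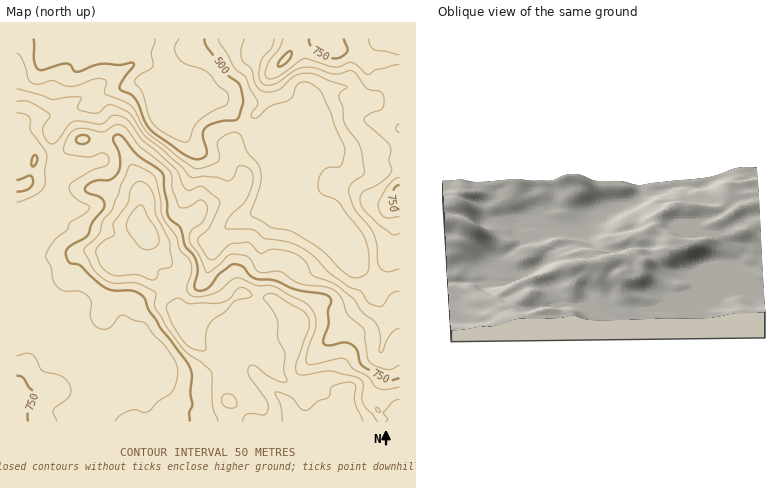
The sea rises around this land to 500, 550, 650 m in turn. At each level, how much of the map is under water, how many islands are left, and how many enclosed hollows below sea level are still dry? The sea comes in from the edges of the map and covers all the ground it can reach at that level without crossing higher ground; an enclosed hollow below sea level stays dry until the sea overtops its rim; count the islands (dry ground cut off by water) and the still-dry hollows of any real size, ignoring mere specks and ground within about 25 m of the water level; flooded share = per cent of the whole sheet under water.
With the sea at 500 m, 8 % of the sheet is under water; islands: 0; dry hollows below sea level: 0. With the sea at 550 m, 20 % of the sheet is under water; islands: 0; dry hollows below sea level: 0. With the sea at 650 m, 38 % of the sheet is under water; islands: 0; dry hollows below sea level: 0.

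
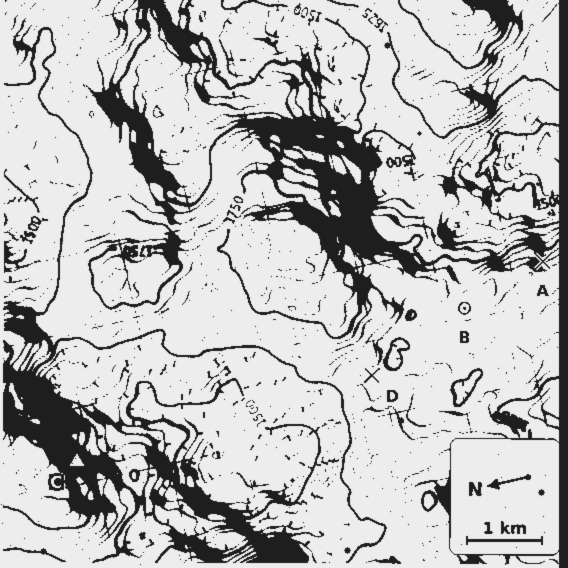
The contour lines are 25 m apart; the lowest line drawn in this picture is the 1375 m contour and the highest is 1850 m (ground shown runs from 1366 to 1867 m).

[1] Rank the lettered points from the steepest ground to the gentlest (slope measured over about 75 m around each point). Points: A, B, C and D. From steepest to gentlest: C A B D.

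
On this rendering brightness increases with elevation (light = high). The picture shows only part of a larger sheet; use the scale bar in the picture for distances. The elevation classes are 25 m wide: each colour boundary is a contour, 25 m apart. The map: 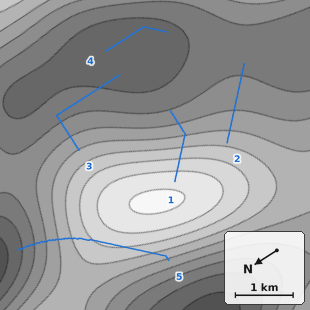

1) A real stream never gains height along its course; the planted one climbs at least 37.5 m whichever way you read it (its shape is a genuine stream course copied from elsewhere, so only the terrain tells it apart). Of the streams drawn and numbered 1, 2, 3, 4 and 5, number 5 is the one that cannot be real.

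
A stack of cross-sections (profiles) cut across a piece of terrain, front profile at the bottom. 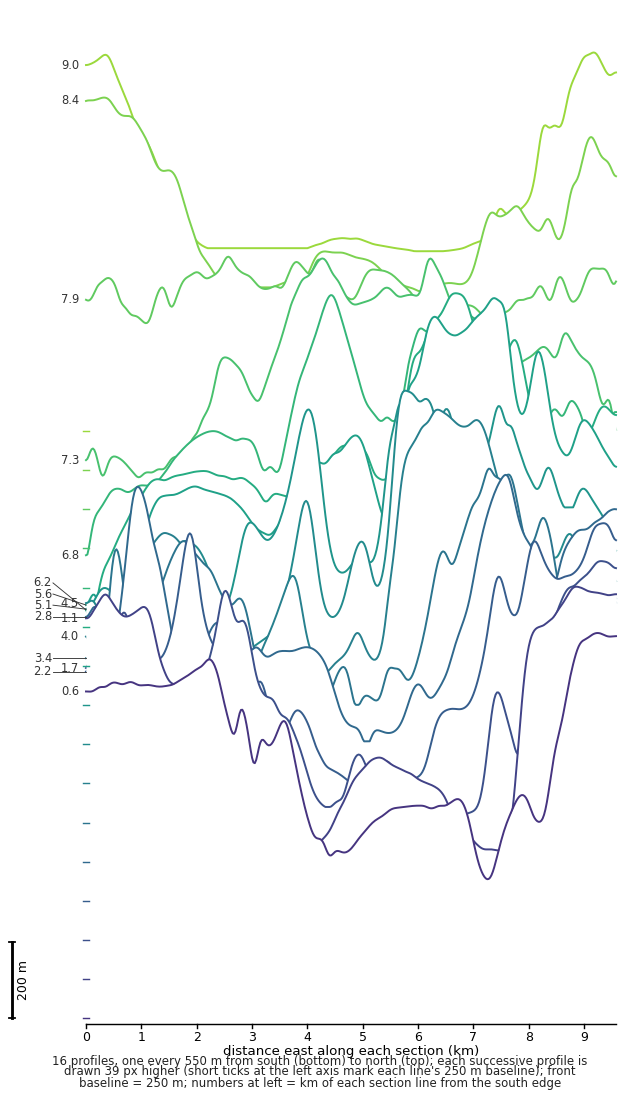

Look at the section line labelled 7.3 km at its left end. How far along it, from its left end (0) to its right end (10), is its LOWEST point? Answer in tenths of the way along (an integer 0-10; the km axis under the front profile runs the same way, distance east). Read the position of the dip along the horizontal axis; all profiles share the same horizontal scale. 1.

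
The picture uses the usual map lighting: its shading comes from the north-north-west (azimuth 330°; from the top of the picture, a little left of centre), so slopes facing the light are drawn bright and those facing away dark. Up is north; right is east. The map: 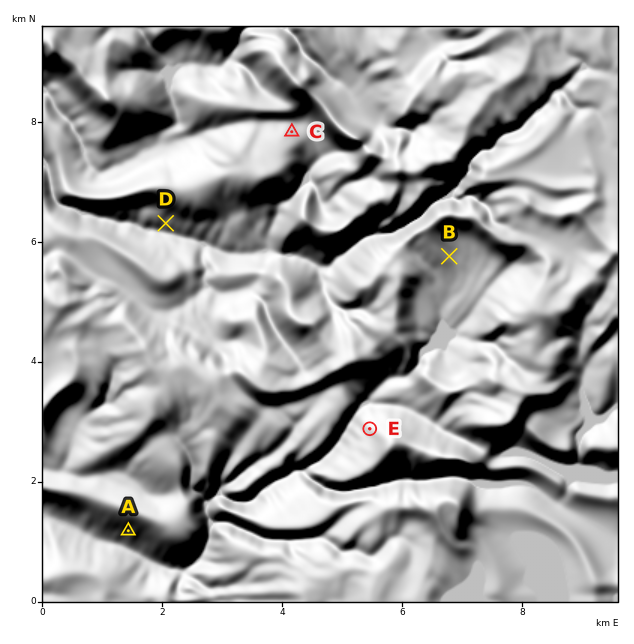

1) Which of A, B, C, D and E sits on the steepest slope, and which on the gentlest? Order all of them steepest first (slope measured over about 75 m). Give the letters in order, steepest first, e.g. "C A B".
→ A E D C B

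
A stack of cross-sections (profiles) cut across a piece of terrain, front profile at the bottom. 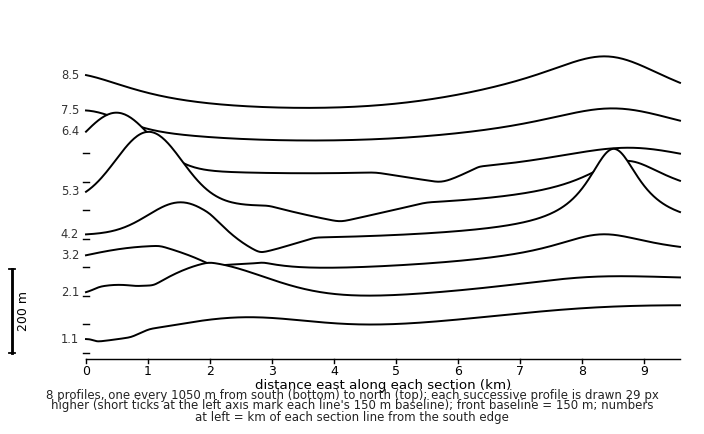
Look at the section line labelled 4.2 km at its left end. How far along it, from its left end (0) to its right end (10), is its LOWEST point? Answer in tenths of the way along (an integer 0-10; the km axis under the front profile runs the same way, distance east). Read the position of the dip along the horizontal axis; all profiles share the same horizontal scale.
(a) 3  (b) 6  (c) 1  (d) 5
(a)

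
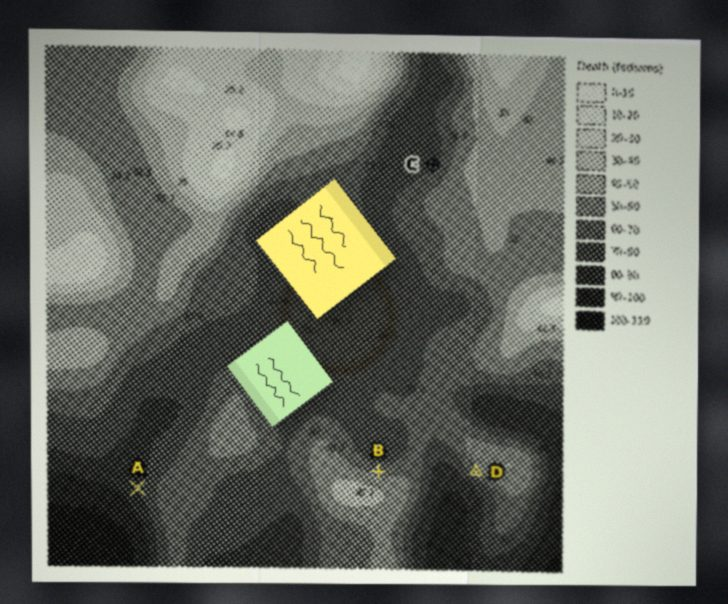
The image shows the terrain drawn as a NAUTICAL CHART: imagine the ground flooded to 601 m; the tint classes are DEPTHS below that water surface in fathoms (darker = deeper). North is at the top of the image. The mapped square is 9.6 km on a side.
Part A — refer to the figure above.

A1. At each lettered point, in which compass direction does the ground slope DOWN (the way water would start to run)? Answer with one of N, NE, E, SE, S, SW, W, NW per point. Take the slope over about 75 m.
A W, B N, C NW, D SW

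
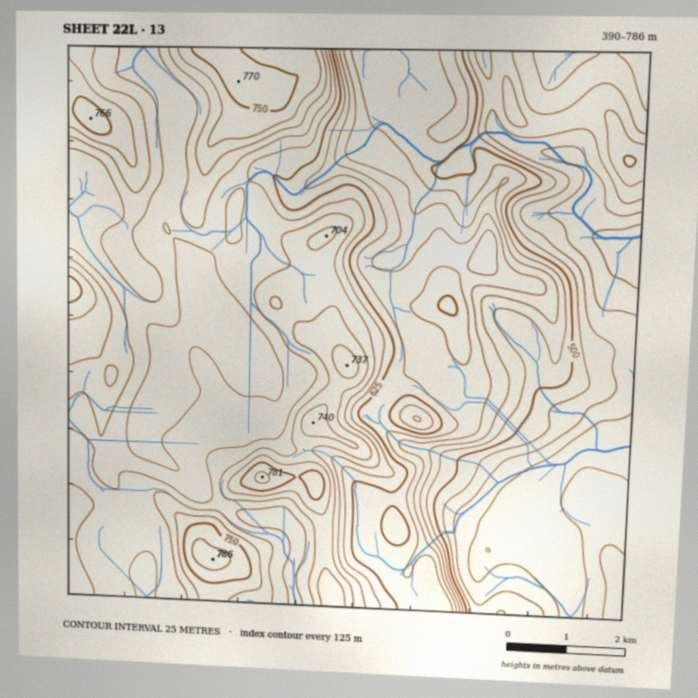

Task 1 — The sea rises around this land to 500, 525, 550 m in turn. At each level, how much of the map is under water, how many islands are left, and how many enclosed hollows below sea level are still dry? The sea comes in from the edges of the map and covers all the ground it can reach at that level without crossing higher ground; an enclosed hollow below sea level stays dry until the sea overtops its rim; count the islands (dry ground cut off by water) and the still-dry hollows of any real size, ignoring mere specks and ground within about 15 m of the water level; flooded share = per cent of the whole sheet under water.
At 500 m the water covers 23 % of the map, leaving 0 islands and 0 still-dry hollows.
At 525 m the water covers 29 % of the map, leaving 0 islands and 0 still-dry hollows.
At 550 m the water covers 33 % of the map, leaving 0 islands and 0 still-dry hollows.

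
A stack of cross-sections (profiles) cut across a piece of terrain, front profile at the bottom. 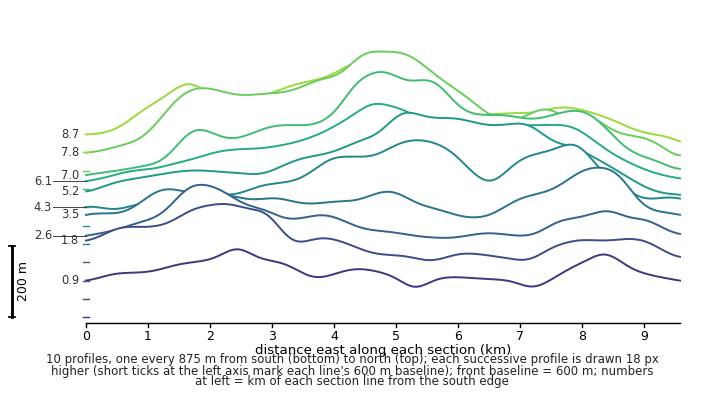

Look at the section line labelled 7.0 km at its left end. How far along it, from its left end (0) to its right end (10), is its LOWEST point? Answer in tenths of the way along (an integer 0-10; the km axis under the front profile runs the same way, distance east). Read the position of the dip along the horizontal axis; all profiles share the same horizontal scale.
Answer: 0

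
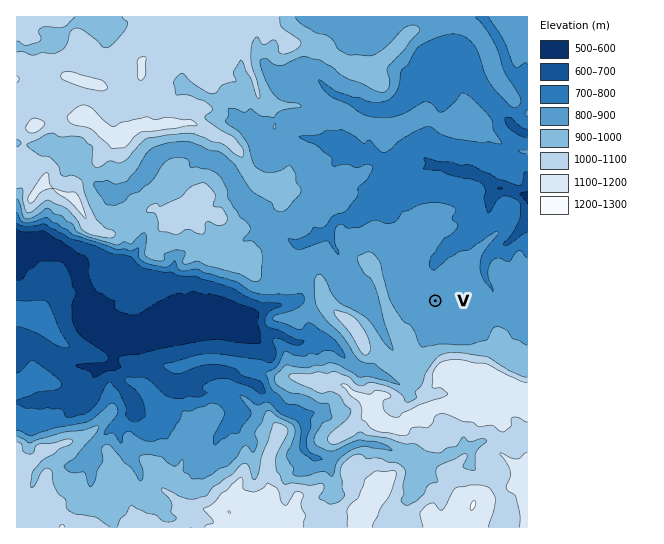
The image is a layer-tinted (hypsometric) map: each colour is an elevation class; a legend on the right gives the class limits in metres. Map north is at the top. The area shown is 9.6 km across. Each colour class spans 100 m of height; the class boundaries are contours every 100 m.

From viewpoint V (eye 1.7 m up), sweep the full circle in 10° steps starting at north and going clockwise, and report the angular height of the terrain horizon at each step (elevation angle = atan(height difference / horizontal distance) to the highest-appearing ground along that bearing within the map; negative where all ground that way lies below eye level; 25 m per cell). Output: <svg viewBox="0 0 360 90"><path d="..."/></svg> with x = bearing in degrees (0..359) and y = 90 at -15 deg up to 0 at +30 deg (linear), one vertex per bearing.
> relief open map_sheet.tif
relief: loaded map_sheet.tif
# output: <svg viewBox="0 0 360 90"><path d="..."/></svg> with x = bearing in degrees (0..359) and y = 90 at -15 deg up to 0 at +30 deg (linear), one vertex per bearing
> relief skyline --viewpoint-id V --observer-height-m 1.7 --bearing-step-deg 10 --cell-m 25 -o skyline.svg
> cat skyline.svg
<svg viewBox="0 0 360 90"><path d="M0 60l10 0 10 0 10 2 10 2 10-1 10-1 10-1 10-1 10 2 10 1 10-5 10-4 10-1 10-11 10-4 10-4 10-1 10 5 10 7 10 2 10-2 10 2 10 2 10-3 10 0 10 2 10 6 10 1 10 0 10 0 10 1 10 1 10-1 10 2 10 0"/></svg>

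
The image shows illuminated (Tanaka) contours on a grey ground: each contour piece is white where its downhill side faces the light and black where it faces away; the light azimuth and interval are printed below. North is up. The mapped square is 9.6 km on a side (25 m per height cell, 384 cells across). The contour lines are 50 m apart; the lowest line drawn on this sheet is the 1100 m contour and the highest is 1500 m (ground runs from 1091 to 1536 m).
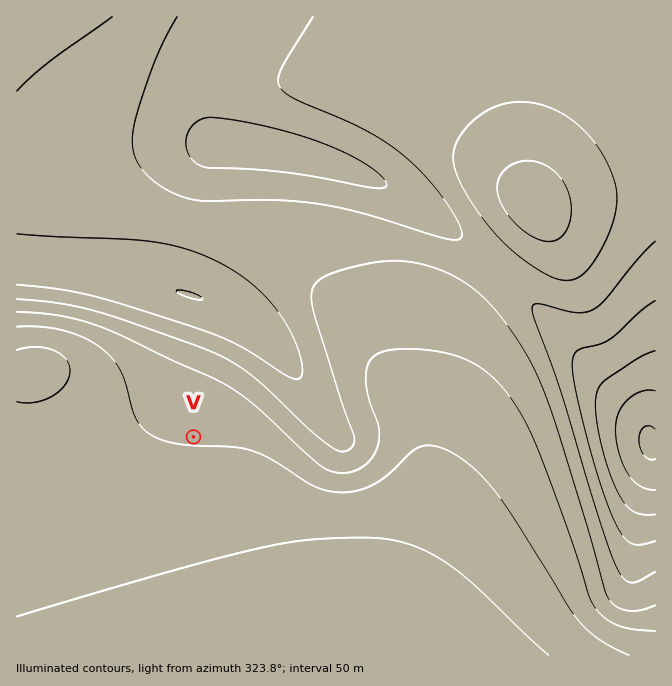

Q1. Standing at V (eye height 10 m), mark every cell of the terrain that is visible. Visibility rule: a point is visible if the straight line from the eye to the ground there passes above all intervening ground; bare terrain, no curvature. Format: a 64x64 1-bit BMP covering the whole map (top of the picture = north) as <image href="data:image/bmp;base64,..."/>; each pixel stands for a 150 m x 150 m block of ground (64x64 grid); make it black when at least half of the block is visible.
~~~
<image width="64" height="64" href="data:image/bmp;base64,Qk0+AgAAAAAAAD4AAAAoAAAAQAAAAEAAAAABAAEAAAAAAAACAAATCwAAEwsAAAIAAAAAAAAA////AAAAAAAAAAAAAAAAAAAAAAAAAAAAAAAAAAAAAAAAAAAAAAAAAAAAAAAAAAAAAAAAAAAAAAAAAAAAAAAAAAAAAAAAAAAAAAAAAAAAAAAAA//gAAAAAAAf//4AAAAAAH///+AAAAAA////+AAAAAH////8AAAAAf////4AAAAB/////wAAAAP//+A/AAAAA///wB+AAAAH//+AD4AAAA///4APgAAAH///AAfAAAAf//4AB8AAAD///gAPwAAAP//8AA+AAAA///gAH4AAAD//8AA/gAAAP//AAD+AAAA//wAAfwAAAB/8AAD/AAAAD/AAAP8AAAABgAAB/wAAAAAAAAP/gAAAAAAAA//gAAAAAAAH/+AAAAAAAA//4AAAAAAAH//AAAAAAAA//4AAAAAAAH//AAAAAAAA//4ABwAAAAP/+AAfAAAAD//wAH4AAAA//8AA/gAAAP/+AAH8AAAH//gAA/gAAB//gAAH+AAAf8AAAA/wAAP/AAAAH+AAD/8AAAB/4AA//wAAAP/AAP//AAAD/4AA//8AAA//gAD//wAAf/8AAP//gA///wAA///H////AAD///////8AAP///////wAA////////gAD////////AAP///////+AA////////8AD///h////8AP//+D////8A///8H////8D///wP////+A=="/>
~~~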